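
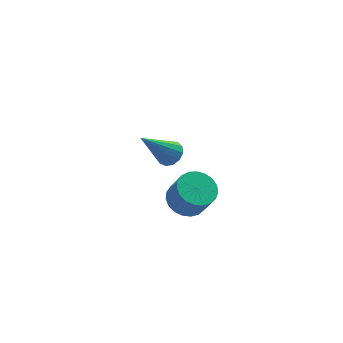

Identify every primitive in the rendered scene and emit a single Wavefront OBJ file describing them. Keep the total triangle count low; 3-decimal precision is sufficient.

v 2.96 1.035 -3.373
v 3.583 0.468 -3.791
v 3.882 -0.122 -2.546
v 3.26 0.445 -2.127
v 3.804 0.777 -3.698
v 4.103 0.187 -2.452
v 3.879 1.13 -3.548
v 4.178 0.54 -2.303
v 3.795 1.467 -3.369
v 4.095 0.877 -2.124
v 3.567 1.729 -3.19
v 3.867 1.139 -1.944
v 3.234 1.871 -3.042
v 3.534 1.281 -1.797
v 2.854 1.869 -2.952
v 3.153 1.279 -1.707
v 2.492 1.722 -2.935
v 2.791 1.132 -1.689
v 2.211 1.457 -2.993
v 2.51 0.867 -1.747
v 2.06 1.118 -3.117
v 2.359 0.529 -1.871
v 2.064 0.766 -3.285
v 2.363 0.176 -2.039
v 2.223 0.459 -3.468
v 2.523 -0.13 -2.223
v 2.51 0.253 -3.635
v 2.809 -0.337 -2.39
v 2.875 0.181 -3.756
v 3.174 -0.409 -2.511
v 3.254 0.257 -3.812
v 3.553 -0.333 -2.566
v 1.744 -0.414 1.539
v 2.245 -0.485 1.931
v 0.396 -0.666 3.221
v 2.171 -0.132 1.924
v 1.961 0.131 1.795
v 1.682 0.221 1.585
v 1.423 0.11 1.36
v 1.266 -0.168 1.192
v 1.26 -0.524 1.135
v 1.409 -0.845 1.206
v 1.663 -1.029 1.382
v 1.944 -1.018 1.609
v 2.161 -0.815 1.813
f 2 1 5
f 2 5 3
f 3 5 6
f 3 6 4
f 5 1 7
f 5 7 6
f 6 7 8
f 6 8 4
f 7 1 9
f 7 9 8
f 8 9 10
f 8 10 4
f 9 1 11
f 9 11 10
f 10 11 12
f 10 12 4
f 11 1 13
f 11 13 12
f 12 13 14
f 12 14 4
f 13 1 15
f 13 15 14
f 14 15 16
f 14 16 4
f 15 1 17
f 15 17 16
f 16 17 18
f 16 18 4
f 17 1 19
f 17 19 18
f 18 19 20
f 18 20 4
f 19 1 21
f 19 21 20
f 20 21 22
f 20 22 4
f 21 1 23
f 21 23 22
f 22 23 24
f 22 24 4
f 23 1 25
f 23 25 24
f 24 25 26
f 24 26 4
f 25 1 27
f 25 27 26
f 26 27 28
f 26 28 4
f 27 1 29
f 27 29 28
f 28 29 30
f 28 30 4
f 29 1 31
f 29 31 30
f 30 31 32
f 30 32 4
f 31 1 2
f 31 2 32
f 32 2 3
f 32 3 4
f 34 33 36
f 34 36 35
f 36 33 37
f 36 37 35
f 37 33 38
f 37 38 35
f 38 33 39
f 38 39 35
f 39 33 40
f 39 40 35
f 40 33 41
f 40 41 35
f 41 33 42
f 41 42 35
f 42 33 43
f 42 43 35
f 43 33 44
f 43 44 35
f 44 33 45
f 44 45 35
f 45 33 34
f 45 34 35



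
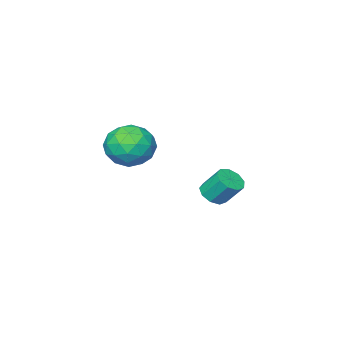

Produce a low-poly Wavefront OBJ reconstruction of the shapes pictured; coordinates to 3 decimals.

v 2.591 1.449 2.629
v 3.53 1.506 1.789
v 1.87 -0.226 1.711
v 2.809 -0.169 0.871
v 3.056 -0.459 2.074
v 3.501 0.576 2.641
v 1.899 0.704 0.859
v 2.344 1.739 1.426
v 3.102 1.045 0.695
v 3.817 0.326 1.445
v 1.583 0.954 2.055
v 2.298 0.235 2.805
v 3.124 1.625 2.29
v 2.276 -0.345 1.21
v 2.421 -0.515 1.918
v 2.973 -0.482 1.424
v 3.107 1.078 2.791
v 3.659 1.111 2.297
v 3.38 -0.044 2.464
v 1.741 0.169 1.203
v 2.293 0.202 0.709
v 2.427 1.762 2.076
v 2.979 1.795 1.582
v 2.02 1.324 1.036
v 3.424 1.387 1.152
v 3.001 0.402 0.613
v 2.466 0.916 0.606
v 2.727 1.524 0.939
v 3.845 0.964 1.594
v 3.421 -0.02 1.054
v 3.566 -0.191 1.761
v 3.828 0.418 2.095
v 3.593 0.694 0.951
v 1.979 1.3 2.446
v 1.555 0.316 1.906
v 1.572 0.862 1.405
v 1.834 1.471 1.739
v 2.399 0.878 2.887
v 1.976 -0.107 2.348
v 2.673 -0.244 2.561
v 2.934 0.364 2.894
v 1.807 0.586 2.549
v -2.692 0.094 -3.121
v -1.923 0.174 -2.957
v -2.26 1.026 -1.795
v -3.028 0.946 -1.959
v -2.083 0.567 -3.292
v -2.419 1.42 -2.13
v -2.527 0.739 -3.546
v -2.864 1.591 -2.384
v -3.049 0.609 -3.602
v -3.386 1.461 -2.44
v -3.403 0.238 -3.433
v -3.74 1.09 -2.271
v -3.425 -0.201 -3.117
v -3.761 0.652 -1.955
v -3.103 -0.501 -2.804
v -3.44 0.351 -1.642
v -2.589 -0.523 -2.639
v -2.926 0.329 -1.477
v -2.123 -0.257 -2.699
v -2.46 0.596 -1.537
f 1 38 17
f 38 12 41
f 17 41 6
f 38 41 17
f 1 17 13
f 17 6 18
f 13 18 2
f 17 18 13
f 1 13 22
f 13 2 23
f 22 23 8
f 13 23 22
f 1 22 34
f 22 8 37
f 34 37 11
f 22 37 34
f 1 34 38
f 34 11 42
f 38 42 12
f 34 42 38
f 2 18 29
f 18 6 32
f 29 32 10
f 18 32 29
f 6 41 19
f 41 12 40
f 19 40 5
f 41 40 19
f 12 42 39
f 42 11 35
f 39 35 3
f 42 35 39
f 11 37 36
f 37 8 24
f 36 24 7
f 37 24 36
f 8 23 28
f 23 2 25
f 28 25 9
f 23 25 28
f 4 30 16
f 30 10 31
f 16 31 5
f 30 31 16
f 4 16 14
f 16 5 15
f 14 15 3
f 16 15 14
f 4 14 21
f 14 3 20
f 21 20 7
f 14 20 21
f 4 21 26
f 21 7 27
f 26 27 9
f 21 27 26
f 4 26 30
f 26 9 33
f 30 33 10
f 26 33 30
f 5 31 19
f 31 10 32
f 19 32 6
f 31 32 19
f 3 15 39
f 15 5 40
f 39 40 12
f 15 40 39
f 7 20 36
f 20 3 35
f 36 35 11
f 20 35 36
f 9 27 28
f 27 7 24
f 28 24 8
f 27 24 28
f 10 33 29
f 33 9 25
f 29 25 2
f 33 25 29
f 44 43 47
f 44 47 45
f 45 47 48
f 45 48 46
f 47 43 49
f 47 49 48
f 48 49 50
f 48 50 46
f 49 43 51
f 49 51 50
f 50 51 52
f 50 52 46
f 51 43 53
f 51 53 52
f 52 53 54
f 52 54 46
f 53 43 55
f 53 55 54
f 54 55 56
f 54 56 46
f 55 43 57
f 55 57 56
f 56 57 58
f 56 58 46
f 57 43 59
f 57 59 58
f 58 59 60
f 58 60 46
f 59 43 61
f 59 61 60
f 60 61 62
f 60 62 46
f 61 43 44
f 61 44 62
f 62 44 45
f 62 45 46



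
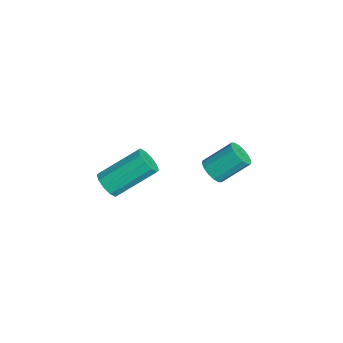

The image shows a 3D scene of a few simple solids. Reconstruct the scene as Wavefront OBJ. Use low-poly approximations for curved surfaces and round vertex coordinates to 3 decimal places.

v 1.225 -1.776 -1.93
v 1.719 -2.009 -1.578
v 1.669 -0.356 -0.417
v 1.175 -0.124 -0.77
v 1.873 -1.793 -1.879
v 1.823 -0.14 -0.719
v 1.779 -1.57 -2.2
v 1.729 0.083 -1.04
v 1.473 -1.426 -2.418
v 1.424 0.226 -1.258
v 1.073 -1.416 -2.45
v 1.023 0.236 -1.289
v 0.731 -1.544 -2.283
v 0.681 0.109 -1.122
v 0.577 -1.76 -1.981
v 0.527 -0.107 -0.821
v 0.671 -1.983 -1.66
v 0.621 -0.33 -0.5
v 0.976 -2.126 -1.442
v 0.927 -0.474 -0.282
v 1.377 -2.136 -1.411
v 1.327 -0.484 -0.25
v -0.76 2.915 -3.979
v -0.135 2.816 -3.883
v -0.095 4.005 -2.906
v -0.72 4.105 -3.001
v -0.15 3.026 -4.138
v -0.11 4.216 -3.161
v -0.329 3.207 -4.351
v -0.289 4.396 -3.374
v -0.623 3.309 -4.464
v -0.583 4.499 -3.487
v -0.954 3.306 -4.447
v -0.914 4.496 -3.469
v -1.233 3.198 -4.304
v -1.193 4.388 -3.327
v -1.385 3.015 -4.074
v -1.345 4.204 -3.097
v -1.37 2.804 -3.819
v -1.33 3.994 -2.842
v -1.191 2.624 -3.606
v -1.151 3.813 -2.629
v -0.897 2.521 -3.493
v -0.857 3.711 -2.516
v -0.566 2.524 -3.511
v -0.526 3.714 -2.533
v -0.287 2.632 -3.653
v -0.247 3.822 -2.676
f 2 1 5
f 2 5 3
f 3 5 6
f 3 6 4
f 5 1 7
f 5 7 6
f 6 7 8
f 6 8 4
f 7 1 9
f 7 9 8
f 8 9 10
f 8 10 4
f 9 1 11
f 9 11 10
f 10 11 12
f 10 12 4
f 11 1 13
f 11 13 12
f 12 13 14
f 12 14 4
f 13 1 15
f 13 15 14
f 14 15 16
f 14 16 4
f 15 1 17
f 15 17 16
f 16 17 18
f 16 18 4
f 17 1 19
f 17 19 18
f 18 19 20
f 18 20 4
f 19 1 21
f 19 21 20
f 20 21 22
f 20 22 4
f 21 1 2
f 21 2 22
f 22 2 3
f 22 3 4
f 24 23 27
f 24 27 25
f 25 27 28
f 25 28 26
f 27 23 29
f 27 29 28
f 28 29 30
f 28 30 26
f 29 23 31
f 29 31 30
f 30 31 32
f 30 32 26
f 31 23 33
f 31 33 32
f 32 33 34
f 32 34 26
f 33 23 35
f 33 35 34
f 34 35 36
f 34 36 26
f 35 23 37
f 35 37 36
f 36 37 38
f 36 38 26
f 37 23 39
f 37 39 38
f 38 39 40
f 38 40 26
f 39 23 41
f 39 41 40
f 40 41 42
f 40 42 26
f 41 23 43
f 41 43 42
f 42 43 44
f 42 44 26
f 43 23 45
f 43 45 44
f 44 45 46
f 44 46 26
f 45 23 47
f 45 47 46
f 46 47 48
f 46 48 26
f 47 23 24
f 47 24 48
f 48 24 25
f 48 25 26



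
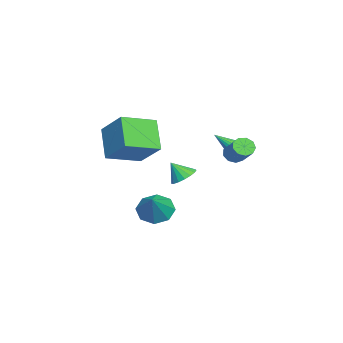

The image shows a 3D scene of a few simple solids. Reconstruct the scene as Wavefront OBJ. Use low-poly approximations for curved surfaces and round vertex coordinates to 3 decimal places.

v -3.143 0.197 -0.563
v -2.367 0.388 -0.43
v -3.137 -0.497 0.403
v -2.564 0.659 -0.234
v -2.893 0.824 -0.114
v -3.28 0.845 -0.097
v -3.635 0.718 -0.186
v -3.877 0.472 -0.362
v -3.952 0.163 -0.584
v -3.84 -0.138 -0.801
v -3.569 -0.363 -0.964
v -3.2 -0.459 -1.035
v -2.818 -0.404 -0.998
v -2.51 -0.212 -0.861
v -2.347 0.074 -0.656
v -3.756 -4.324 2.358
v -2.659 -3.032 3.713
v -5 -2.676 1.793
v -3.902 -1.384 3.148
v -2.398 -3.836 0.792
v -1.3 -2.544 2.147
v -3.641 -2.188 0.227
v -2.544 -0.896 1.582
v -3.302 2.935 1.553
v -2.869 3.124 1.907
v -3.498 1.745 2.427
v -3.083 3.236 2.011
v -3.34 3.288 2.025
v -3.589 3.27 1.945
v -3.782 3.186 1.787
v -3.88 3.053 1.583
v -3.863 2.896 1.374
v -3.735 2.747 1.199
v -3.522 2.635 1.095
v -3.265 2.583 1.081
v -3.015 2.601 1.161
v -2.822 2.685 1.319
v -2.725 2.818 1.522
v -2.742 2.975 1.732
v -1.202 3.128 1.997
v -0.855 3.268 1.502
v 0.208 3.911 2.428
v -0.138 3.772 2.923
v -1.122 3.587 1.587
v -0.059 4.23 2.513
v -1.426 3.691 1.864
v -0.363 4.334 2.79
v -1.625 3.532 2.203
v -0.562 4.175 3.129
v -1.626 3.184 2.445
v -0.563 3.827 3.372
v -1.429 2.81 2.478
v -0.365 3.454 3.405
v -1.125 2.585 2.286
v -0.062 3.229 3.212
v -0.857 2.614 1.958
v 0.206 3.258 2.885
v -0.751 2.884 1.649
v 0.313 3.527 2.575
v -0.12 -0.743 -1.77
v 0.324 0.025 -2.293
v 1.18 -0.677 -0.57
v -0.188 0.284 -1.753
v -0.66 -0.058 -1.222
v -0.816 -0.802 -1.013
v -0.564 -1.511 -1.246
v -0.052 -1.771 -1.787
v 0.42 -1.428 -2.317
v 0.576 -0.684 -2.527
f 2 1 4
f 2 4 3
f 4 1 5
f 4 5 3
f 5 1 6
f 5 6 3
f 6 1 7
f 6 7 3
f 7 1 8
f 7 8 3
f 8 1 9
f 8 9 3
f 9 1 10
f 9 10 3
f 10 1 11
f 10 11 3
f 11 1 12
f 11 12 3
f 12 1 13
f 12 13 3
f 13 1 14
f 13 14 3
f 14 1 15
f 14 15 3
f 15 1 2
f 15 2 3
f 17 19 16
f 20 17 16
f 16 19 18
f 18 20 16
f 17 23 19
f 21 17 20
f 21 23 17
f 19 23 18
f 22 20 18
f 18 23 22
f 22 21 20
f 23 21 22
f 25 24 27
f 25 27 26
f 27 24 28
f 27 28 26
f 28 24 29
f 28 29 26
f 29 24 30
f 29 30 26
f 30 24 31
f 30 31 26
f 31 24 32
f 31 32 26
f 32 24 33
f 32 33 26
f 33 24 34
f 33 34 26
f 34 24 35
f 34 35 26
f 35 24 36
f 35 36 26
f 36 24 37
f 36 37 26
f 37 24 38
f 37 38 26
f 38 24 39
f 38 39 26
f 39 24 25
f 39 25 26
f 41 40 44
f 41 44 42
f 42 44 45
f 42 45 43
f 44 40 46
f 44 46 45
f 45 46 47
f 45 47 43
f 46 40 48
f 46 48 47
f 47 48 49
f 47 49 43
f 48 40 50
f 48 50 49
f 49 50 51
f 49 51 43
f 50 40 52
f 50 52 51
f 51 52 53
f 51 53 43
f 52 40 54
f 52 54 53
f 53 54 55
f 53 55 43
f 54 40 56
f 54 56 55
f 55 56 57
f 55 57 43
f 56 40 58
f 56 58 57
f 57 58 59
f 57 59 43
f 58 40 41
f 58 41 59
f 59 41 42
f 59 42 43
f 61 60 63
f 61 63 62
f 63 60 64
f 63 64 62
f 64 60 65
f 64 65 62
f 65 60 66
f 65 66 62
f 66 60 67
f 66 67 62
f 67 60 68
f 67 68 62
f 68 60 69
f 68 69 62
f 69 60 61
f 69 61 62



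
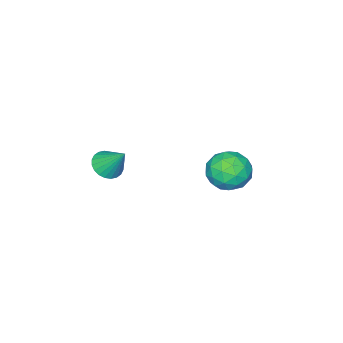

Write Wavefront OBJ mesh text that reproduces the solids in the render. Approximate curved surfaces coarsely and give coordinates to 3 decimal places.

v 2.897 -0.913 -0.149
v 3.519 -0.504 -0.468
v 2.863 0.153 1.149
v 3.274 -0.354 -0.598
v 2.971 -0.288 -0.66
v 2.656 -0.318 -0.644
v 2.379 -0.438 -0.552
v 2.18 -0.631 -0.399
v 2.09 -0.866 -0.208
v 2.124 -1.109 -0.009
v 2.275 -1.321 0.17
v 2.52 -1.472 0.3
v 2.823 -1.537 0.361
v 3.138 -1.508 0.345
v 3.415 -1.387 0.254
v 3.614 -1.195 0.101
v 3.703 -0.959 -0.09
v 3.67 -0.717 -0.29
v -3.967 1.384 -2.939
v -3.387 2.328 -2.481
v -2.293 0.412 -3.059
v -1.713 1.356 -2.601
v -2.461 0.721 -1.913
v -3.496 1.322 -1.839
v -2.184 1.418 -3.701
v -3.219 2.019 -3.627
v -2.285 2.349 -2.952
v -2.456 1.918 -1.847
v -3.224 0.822 -3.693
v -3.395 0.391 -2.588
v -3.824 1.941 -2.699
v -1.856 0.799 -2.841
v -2.296 0.425 -2.436
v -1.955 0.98 -2.167
v -3.888 1.35 -2.322
v -3.547 1.905 -2.053
v -3.003 0.96 -1.719
v -2.133 0.835 -3.487
v -1.792 1.39 -3.218
v -3.725 1.76 -3.373
v -3.384 2.315 -3.104
v -2.677 1.78 -3.821
v -2.835 2.508 -2.707
v -1.851 1.937 -2.778
v -2.128 1.974 -3.424
v -2.736 2.327 -3.381
v -2.935 2.255 -2.058
v -1.952 1.683 -2.128
v -2.392 1.31 -1.724
v -3 1.663 -1.68
v -2.288 2.267 -2.334
v -3.728 1.057 -3.412
v -2.745 0.485 -3.482
v -2.68 1.077 -3.86
v -3.288 1.43 -3.816
v -3.829 0.803 -2.762
v -2.845 0.232 -2.833
v -2.944 0.413 -2.159
v -3.552 0.766 -2.116
v -3.392 0.473 -3.206
f 2 1 4
f 2 4 3
f 4 1 5
f 4 5 3
f 5 1 6
f 5 6 3
f 6 1 7
f 6 7 3
f 7 1 8
f 7 8 3
f 8 1 9
f 8 9 3
f 9 1 10
f 9 10 3
f 10 1 11
f 10 11 3
f 11 1 12
f 11 12 3
f 12 1 13
f 12 13 3
f 13 1 14
f 13 14 3
f 14 1 15
f 14 15 3
f 15 1 16
f 15 16 3
f 16 1 17
f 16 17 3
f 17 1 18
f 17 18 3
f 18 1 2
f 18 2 3
f 19 56 35
f 56 30 59
f 35 59 24
f 56 59 35
f 19 35 31
f 35 24 36
f 31 36 20
f 35 36 31
f 19 31 40
f 31 20 41
f 40 41 26
f 31 41 40
f 19 40 52
f 40 26 55
f 52 55 29
f 40 55 52
f 19 52 56
f 52 29 60
f 56 60 30
f 52 60 56
f 20 36 47
f 36 24 50
f 47 50 28
f 36 50 47
f 24 59 37
f 59 30 58
f 37 58 23
f 59 58 37
f 30 60 57
f 60 29 53
f 57 53 21
f 60 53 57
f 29 55 54
f 55 26 42
f 54 42 25
f 55 42 54
f 26 41 46
f 41 20 43
f 46 43 27
f 41 43 46
f 22 48 34
f 48 28 49
f 34 49 23
f 48 49 34
f 22 34 32
f 34 23 33
f 32 33 21
f 34 33 32
f 22 32 39
f 32 21 38
f 39 38 25
f 32 38 39
f 22 39 44
f 39 25 45
f 44 45 27
f 39 45 44
f 22 44 48
f 44 27 51
f 48 51 28
f 44 51 48
f 23 49 37
f 49 28 50
f 37 50 24
f 49 50 37
f 21 33 57
f 33 23 58
f 57 58 30
f 33 58 57
f 25 38 54
f 38 21 53
f 54 53 29
f 38 53 54
f 27 45 46
f 45 25 42
f 46 42 26
f 45 42 46
f 28 51 47
f 51 27 43
f 47 43 20
f 51 43 47



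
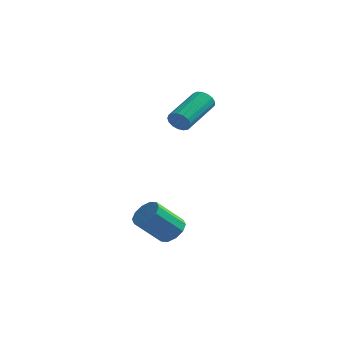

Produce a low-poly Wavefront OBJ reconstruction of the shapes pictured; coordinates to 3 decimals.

v -0.849 -2.26 -2.847
v -0.249 -2.222 -2.382
v -1.17 -3.022 -1.128
v -1.771 -3.06 -1.593
v -0.505 -1.833 -2.322
v -1.426 -2.633 -1.067
v -0.892 -1.606 -2.462
v -1.813 -2.407 -1.207
v -1.263 -1.63 -2.749
v -2.184 -2.43 -1.494
v -1.476 -1.894 -3.074
v -2.397 -2.694 -1.819
v -1.45 -2.298 -3.312
v -2.371 -3.098 -2.058
v -1.194 -2.687 -3.373
v -2.115 -3.487 -2.118
v -0.807 -2.913 -3.233
v -1.728 -3.714 -1.978
v -0.436 -2.89 -2.946
v -1.357 -3.69 -1.691
v -0.223 -2.626 -2.621
v -1.144 -3.426 -1.366
v -1.517 0.297 2.656
v -1.24 0.066 3.135
v -0.826 2.031 3.844
v -1.103 2.263 3.364
v -1.03 0.092 2.94
v -0.616 2.058 3.649
v -0.932 0.165 2.68
v -0.518 2.131 3.389
v -0.968 0.268 2.415
v -0.554 2.234 3.123
v -1.13 0.378 2.204
v -0.716 2.344 2.913
v -1.381 0.47 2.097
v -0.966 2.435 2.806
v -1.662 0.522 2.118
v -1.248 2.487 2.827
v -1.911 0.522 2.262
v -1.496 2.487 2.971
v -2.069 0.471 2.497
v -1.655 2.436 3.205
v -2.101 0.38 2.767
v -1.687 2.346 3.476
v -1.999 0.27 3.012
v -1.585 2.236 3.721
v -1.787 0.167 3.175
v -1.373 2.132 3.884
v -1.513 0.093 3.22
v -1.099 2.058 3.928
f 2 1 5
f 2 5 3
f 3 5 6
f 3 6 4
f 5 1 7
f 5 7 6
f 6 7 8
f 6 8 4
f 7 1 9
f 7 9 8
f 8 9 10
f 8 10 4
f 9 1 11
f 9 11 10
f 10 11 12
f 10 12 4
f 11 1 13
f 11 13 12
f 12 13 14
f 12 14 4
f 13 1 15
f 13 15 14
f 14 15 16
f 14 16 4
f 15 1 17
f 15 17 16
f 16 17 18
f 16 18 4
f 17 1 19
f 17 19 18
f 18 19 20
f 18 20 4
f 19 1 21
f 19 21 20
f 20 21 22
f 20 22 4
f 21 1 2
f 21 2 22
f 22 2 3
f 22 3 4
f 24 23 27
f 24 27 25
f 25 27 28
f 25 28 26
f 27 23 29
f 27 29 28
f 28 29 30
f 28 30 26
f 29 23 31
f 29 31 30
f 30 31 32
f 30 32 26
f 31 23 33
f 31 33 32
f 32 33 34
f 32 34 26
f 33 23 35
f 33 35 34
f 34 35 36
f 34 36 26
f 35 23 37
f 35 37 36
f 36 37 38
f 36 38 26
f 37 23 39
f 37 39 38
f 38 39 40
f 38 40 26
f 39 23 41
f 39 41 40
f 40 41 42
f 40 42 26
f 41 23 43
f 41 43 42
f 42 43 44
f 42 44 26
f 43 23 45
f 43 45 44
f 44 45 46
f 44 46 26
f 45 23 47
f 45 47 46
f 46 47 48
f 46 48 26
f 47 23 49
f 47 49 48
f 48 49 50
f 48 50 26
f 49 23 24
f 49 24 50
f 50 24 25
f 50 25 26



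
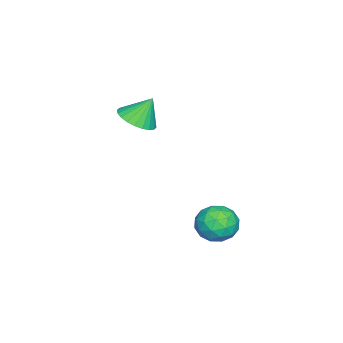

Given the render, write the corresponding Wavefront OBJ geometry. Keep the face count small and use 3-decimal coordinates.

v 2.343 3.092 -1.626
v 3.117 3.79 -1.295
v 3.243 1.75 -0.905
v 4.017 2.448 -0.574
v 3.025 2.474 -0.115
v 2.469 3.304 -0.561
v 3.891 2.236 -1.639
v 3.335 3.066 -2.085
v 4.074 3.261 -1.303
v 3.539 3.408 -0.361
v 2.821 2.132 -1.839
v 2.286 2.279 -0.897
v 2.651 3.559 -1.524
v 3.709 1.981 -0.676
v 3.125 1.997 -0.407
v 3.581 2.407 -0.212
v 2.27 3.273 -1.092
v 2.725 3.683 -0.898
v 2.671 2.91 -0.204
v 3.635 1.857 -1.302
v 4.09 2.267 -1.108
v 2.779 3.133 -1.988
v 3.235 3.543 -1.793
v 3.689 2.63 -1.996
v 3.669 3.658 -1.334
v 4.198 2.869 -0.91
v 4.124 2.745 -1.536
v 3.797 3.232 -1.798
v 3.354 3.744 -0.78
v 3.883 2.955 -0.356
v 3.3 2.971 -0.087
v 2.973 3.459 -0.349
v 3.917 3.433 -0.785
v 2.477 2.585 -1.844
v 3.006 1.796 -1.42
v 3.387 2.081 -1.851
v 3.06 2.569 -2.113
v 2.162 2.671 -1.29
v 2.691 1.882 -0.866
v 2.563 2.308 -0.402
v 2.236 2.795 -0.664
v 2.443 2.107 -1.415
v -1.898 -3.048 1.86
v -1.299 -2.183 1.577
v -2.262 -2.352 3.22
v -1.679 -2.076 1.42
v -2.093 -2.116 1.33
v -2.477 -2.299 1.321
v -2.773 -2.595 1.394
v -2.936 -2.961 1.538
v -2.941 -3.34 1.731
v -2.787 -3.674 1.944
v -2.498 -3.914 2.144
v -2.117 -4.021 2.301
v -1.703 -3.981 2.391
v -1.319 -3.798 2.4
v -1.023 -3.502 2.327
v -0.861 -3.136 2.183
v -0.856 -2.757 1.99
v -1.01 -2.423 1.777
f 1 38 17
f 38 12 41
f 17 41 6
f 38 41 17
f 1 17 13
f 17 6 18
f 13 18 2
f 17 18 13
f 1 13 22
f 13 2 23
f 22 23 8
f 13 23 22
f 1 22 34
f 22 8 37
f 34 37 11
f 22 37 34
f 1 34 38
f 34 11 42
f 38 42 12
f 34 42 38
f 2 18 29
f 18 6 32
f 29 32 10
f 18 32 29
f 6 41 19
f 41 12 40
f 19 40 5
f 41 40 19
f 12 42 39
f 42 11 35
f 39 35 3
f 42 35 39
f 11 37 36
f 37 8 24
f 36 24 7
f 37 24 36
f 8 23 28
f 23 2 25
f 28 25 9
f 23 25 28
f 4 30 16
f 30 10 31
f 16 31 5
f 30 31 16
f 4 16 14
f 16 5 15
f 14 15 3
f 16 15 14
f 4 14 21
f 14 3 20
f 21 20 7
f 14 20 21
f 4 21 26
f 21 7 27
f 26 27 9
f 21 27 26
f 4 26 30
f 26 9 33
f 30 33 10
f 26 33 30
f 5 31 19
f 31 10 32
f 19 32 6
f 31 32 19
f 3 15 39
f 15 5 40
f 39 40 12
f 15 40 39
f 7 20 36
f 20 3 35
f 36 35 11
f 20 35 36
f 9 27 28
f 27 7 24
f 28 24 8
f 27 24 28
f 10 33 29
f 33 9 25
f 29 25 2
f 33 25 29
f 44 43 46
f 44 46 45
f 46 43 47
f 46 47 45
f 47 43 48
f 47 48 45
f 48 43 49
f 48 49 45
f 49 43 50
f 49 50 45
f 50 43 51
f 50 51 45
f 51 43 52
f 51 52 45
f 52 43 53
f 52 53 45
f 53 43 54
f 53 54 45
f 54 43 55
f 54 55 45
f 55 43 56
f 55 56 45
f 56 43 57
f 56 57 45
f 57 43 58
f 57 58 45
f 58 43 59
f 58 59 45
f 59 43 60
f 59 60 45
f 60 43 44
f 60 44 45



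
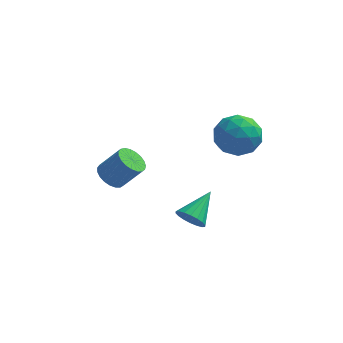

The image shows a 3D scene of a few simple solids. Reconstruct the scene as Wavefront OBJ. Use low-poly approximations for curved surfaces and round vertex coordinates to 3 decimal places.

v -3.792 1.885 0.144
v -3.231 1.777 -0.311
v -2.328 1.867 0.781
v -2.888 1.975 1.236
v -3.258 2.079 -0.314
v -2.354 2.169 0.778
v -3.376 2.348 -0.238
v -2.473 2.438 0.854
v -3.567 2.537 -0.096
v -2.663 2.627 0.996
v -3.796 2.613 0.088
v -2.893 2.703 1.18
v -4.025 2.563 0.281
v -3.121 2.653 1.373
v -4.213 2.396 0.451
v -3.31 2.486 1.543
v -4.329 2.141 0.568
v -3.425 2.231 1.659
v -4.351 1.841 0.611
v -3.448 1.931 1.703
v -4.277 1.549 0.574
v -3.374 1.639 1.665
v -4.119 1.315 0.462
v -3.216 1.405 1.554
v -3.905 1.18 0.296
v -3.001 1.27 1.387
v -3.67 1.166 0.103
v -2.767 1.256 1.195
v -3.457 1.277 -0.083
v -2.554 1.367 1.009
v -3.302 1.493 -0.229
v -2.398 1.583 0.863
v -0.09 0.149 -0.699
v 0.119 0.439 -1.313
v 0.51 1.451 0.119
v -0.174 0.552 -1.278
v -0.451 0.585 -1.128
v -0.655 0.532 -0.893
v -0.748 0.403 -0.62
v -0.71 0.223 -0.363
v -0.55 0.029 -0.172
v -0.298 -0.141 -0.085
v -0.005 -0.254 -0.121
v 0.272 -0.287 -0.27
v 0.476 -0.233 -0.505
v 0.569 -0.104 -0.778
v 0.531 0.075 -1.036
v 0.371 0.269 -1.226
v 1.453 2.963 2.846
v 2.165 2.786 3.642
v 0.835 1.334 3.038
v 1.547 1.157 3.834
v 0.726 1.847 3.985
v 1.108 2.853 3.867
v 1.892 1.267 2.813
v 2.274 2.273 2.695
v 2.437 1.738 3.622
v 1.716 2.096 4.346
v 1.284 2.024 2.334
v 0.563 2.382 3.058
v 1.863 3.017 3.227
v 1.137 1.103 3.453
v 0.654 1.508 3.542
v 1.073 1.404 4.01
v 1.242 3.057 3.359
v 1.66 2.953 3.827
v 0.815 2.401 4.029
v 1.34 1.167 2.853
v 1.758 1.063 3.321
v 1.927 2.716 2.67
v 2.346 2.612 3.138
v 2.185 1.719 2.651
v 2.442 2.297 3.683
v 2.078 1.34 3.796
v 2.281 1.404 3.196
v 2.506 1.996 3.126
v 2.018 2.508 4.109
v 1.655 1.551 4.222
v 1.172 1.956 4.311
v 1.397 2.548 4.241
v 2.178 1.892 4.097
v 1.345 2.569 2.458
v 0.982 1.612 2.571
v 1.603 1.572 2.439
v 1.828 2.164 2.369
v 0.922 2.78 2.884
v 0.558 1.823 2.997
v 0.494 2.124 3.554
v 0.719 2.716 3.484
v 0.822 2.228 2.583
f 2 1 5
f 2 5 3
f 3 5 6
f 3 6 4
f 5 1 7
f 5 7 6
f 6 7 8
f 6 8 4
f 7 1 9
f 7 9 8
f 8 9 10
f 8 10 4
f 9 1 11
f 9 11 10
f 10 11 12
f 10 12 4
f 11 1 13
f 11 13 12
f 12 13 14
f 12 14 4
f 13 1 15
f 13 15 14
f 14 15 16
f 14 16 4
f 15 1 17
f 15 17 16
f 16 17 18
f 16 18 4
f 17 1 19
f 17 19 18
f 18 19 20
f 18 20 4
f 19 1 21
f 19 21 20
f 20 21 22
f 20 22 4
f 21 1 23
f 21 23 22
f 22 23 24
f 22 24 4
f 23 1 25
f 23 25 24
f 24 25 26
f 24 26 4
f 25 1 27
f 25 27 26
f 26 27 28
f 26 28 4
f 27 1 29
f 27 29 28
f 28 29 30
f 28 30 4
f 29 1 31
f 29 31 30
f 30 31 32
f 30 32 4
f 31 1 2
f 31 2 32
f 32 2 3
f 32 3 4
f 34 33 36
f 34 36 35
f 36 33 37
f 36 37 35
f 37 33 38
f 37 38 35
f 38 33 39
f 38 39 35
f 39 33 40
f 39 40 35
f 40 33 41
f 40 41 35
f 41 33 42
f 41 42 35
f 42 33 43
f 42 43 35
f 43 33 44
f 43 44 35
f 44 33 45
f 44 45 35
f 45 33 46
f 45 46 35
f 46 33 47
f 46 47 35
f 47 33 48
f 47 48 35
f 48 33 34
f 48 34 35
f 49 86 65
f 86 60 89
f 65 89 54
f 86 89 65
f 49 65 61
f 65 54 66
f 61 66 50
f 65 66 61
f 49 61 70
f 61 50 71
f 70 71 56
f 61 71 70
f 49 70 82
f 70 56 85
f 82 85 59
f 70 85 82
f 49 82 86
f 82 59 90
f 86 90 60
f 82 90 86
f 50 66 77
f 66 54 80
f 77 80 58
f 66 80 77
f 54 89 67
f 89 60 88
f 67 88 53
f 89 88 67
f 60 90 87
f 90 59 83
f 87 83 51
f 90 83 87
f 59 85 84
f 85 56 72
f 84 72 55
f 85 72 84
f 56 71 76
f 71 50 73
f 76 73 57
f 71 73 76
f 52 78 64
f 78 58 79
f 64 79 53
f 78 79 64
f 52 64 62
f 64 53 63
f 62 63 51
f 64 63 62
f 52 62 69
f 62 51 68
f 69 68 55
f 62 68 69
f 52 69 74
f 69 55 75
f 74 75 57
f 69 75 74
f 52 74 78
f 74 57 81
f 78 81 58
f 74 81 78
f 53 79 67
f 79 58 80
f 67 80 54
f 79 80 67
f 51 63 87
f 63 53 88
f 87 88 60
f 63 88 87
f 55 68 84
f 68 51 83
f 84 83 59
f 68 83 84
f 57 75 76
f 75 55 72
f 76 72 56
f 75 72 76
f 58 81 77
f 81 57 73
f 77 73 50
f 81 73 77



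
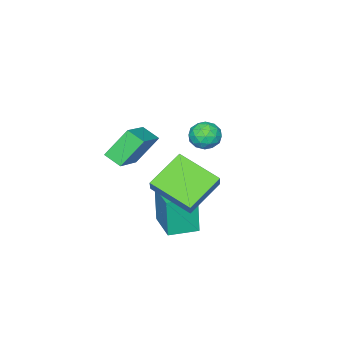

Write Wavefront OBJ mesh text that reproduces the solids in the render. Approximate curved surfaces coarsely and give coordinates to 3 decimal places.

v 0.501 -3.237 0.562
v -0.407 -2.722 1.879
v 0.383 -2.409 0.157
v -0.525 -1.893 1.473
v 2.165 -2.567 1.447
v 1.257 -2.051 2.763
v 2.047 -1.738 1.041
v 1.139 -1.223 2.358
v -2.254 -0.09 1.234
v -1.748 0.379 1.594
v -1.772 -1.079 1.846
v -1.266 -0.61 2.206
v -2.024 -0.568 2.376
v -2.322 0.043 1.998
v -1.198 -0.743 1.442
v -1.496 -0.132 1.064
v -1.096 -0.024 1.723
v -1.606 0.083 2.3
v -1.914 -0.783 1.14
v -2.424 -0.676 1.717
v -2.043 0.231 1.36
v -1.477 -0.931 2.08
v -1.922 -0.907 2.179
v -1.625 -0.631 2.391
v -2.381 0.034 1.598
v -2.084 0.309 1.809
v -2.246 -0.248 2.269
v -1.436 -1.009 1.631
v -1.139 -0.734 1.842
v -1.895 -0.069 1.049
v -1.598 0.207 1.261
v -1.274 -0.452 1.171
v -1.363 0.27 1.648
v -1.079 -0.311 2.007
v -1.039 -0.389 1.558
v -1.214 -0.03 1.336
v -1.663 0.333 1.987
v -1.379 -0.248 2.346
v -1.825 -0.224 2.446
v -2 0.136 2.224
v -1.279 0.096 2.062
v -2.141 -0.452 1.094
v -1.857 -1.033 1.453
v -1.52 -0.836 1.216
v -1.695 -0.476 0.994
v -2.441 -0.389 1.433
v -2.157 -0.97 1.792
v -2.306 -0.67 2.104
v -2.481 -0.311 1.882
v -2.241 -0.796 1.378
v 2.285 0.521 -1.078
v 2.186 0.344 0.761
v 1.145 1.225 -1.072
v 1.046 1.048 0.767
v 3.194 1.992 -0.887
v 3.095 1.815 0.952
v 2.054 2.696 -0.881
v 1.955 2.519 0.958
v 1.908 1.487 2.832
v 2.394 1.902 3.614
v 1.579 3.352 2.046
v 2.065 3.767 2.829
v 3.555 1.373 1.871
v 4.041 1.788 2.654
v 3.226 3.238 1.086
v 3.712 3.653 1.868
f 2 4 1
f 5 2 1
f 1 4 3
f 3 5 1
f 2 8 4
f 6 2 5
f 6 8 2
f 4 8 3
f 7 5 3
f 3 8 7
f 7 6 5
f 8 6 7
f 9 46 25
f 46 20 49
f 25 49 14
f 46 49 25
f 9 25 21
f 25 14 26
f 21 26 10
f 25 26 21
f 9 21 30
f 21 10 31
f 30 31 16
f 21 31 30
f 9 30 42
f 30 16 45
f 42 45 19
f 30 45 42
f 9 42 46
f 42 19 50
f 46 50 20
f 42 50 46
f 10 26 37
f 26 14 40
f 37 40 18
f 26 40 37
f 14 49 27
f 49 20 48
f 27 48 13
f 49 48 27
f 20 50 47
f 50 19 43
f 47 43 11
f 50 43 47
f 19 45 44
f 45 16 32
f 44 32 15
f 45 32 44
f 16 31 36
f 31 10 33
f 36 33 17
f 31 33 36
f 12 38 24
f 38 18 39
f 24 39 13
f 38 39 24
f 12 24 22
f 24 13 23
f 22 23 11
f 24 23 22
f 12 22 29
f 22 11 28
f 29 28 15
f 22 28 29
f 12 29 34
f 29 15 35
f 34 35 17
f 29 35 34
f 12 34 38
f 34 17 41
f 38 41 18
f 34 41 38
f 13 39 27
f 39 18 40
f 27 40 14
f 39 40 27
f 11 23 47
f 23 13 48
f 47 48 20
f 23 48 47
f 15 28 44
f 28 11 43
f 44 43 19
f 28 43 44
f 17 35 36
f 35 15 32
f 36 32 16
f 35 32 36
f 18 41 37
f 41 17 33
f 37 33 10
f 41 33 37
f 52 54 51
f 55 52 51
f 51 54 53
f 53 55 51
f 52 58 54
f 56 52 55
f 56 58 52
f 54 58 53
f 57 55 53
f 53 58 57
f 57 56 55
f 58 56 57
f 60 62 59
f 63 60 59
f 59 62 61
f 61 63 59
f 60 66 62
f 64 60 63
f 64 66 60
f 62 66 61
f 65 63 61
f 61 66 65
f 65 64 63
f 66 64 65



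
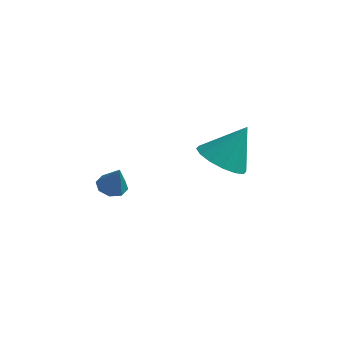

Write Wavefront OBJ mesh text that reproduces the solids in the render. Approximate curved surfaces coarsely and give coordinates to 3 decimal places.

v -0.61 1.932 1.338
v 0.403 1.66 1.006
v 0.11 2.728 2.882
v 0.308 2.176 0.784
v -0.032 2.627 0.711
v -0.528 2.891 0.805
v -1.045 2.898 1.043
v -1.446 2.647 1.36
v -1.623 2.204 1.671
v -1.528 1.688 1.893
v -1.188 1.237 1.966
v -0.692 0.973 1.871
v -0.175 0.966 1.633
v 0.226 1.217 1.317
v -2.98 -2.691 2.382
v -2.438 -2.495 2.216
v -2.58 -2.869 3.478
v -2.707 -2.157 2.369
v -3.137 -2.131 2.53
v -3.474 -2.433 2.605
v -3.522 -2.886 2.549
v -3.253 -3.225 2.395
v -2.824 -3.251 2.234
v -2.486 -2.949 2.16
f 2 1 4
f 2 4 3
f 4 1 5
f 4 5 3
f 5 1 6
f 5 6 3
f 6 1 7
f 6 7 3
f 7 1 8
f 7 8 3
f 8 1 9
f 8 9 3
f 9 1 10
f 9 10 3
f 10 1 11
f 10 11 3
f 11 1 12
f 11 12 3
f 12 1 13
f 12 13 3
f 13 1 14
f 13 14 3
f 14 1 2
f 14 2 3
f 16 15 18
f 16 18 17
f 18 15 19
f 18 19 17
f 19 15 20
f 19 20 17
f 20 15 21
f 20 21 17
f 21 15 22
f 21 22 17
f 22 15 23
f 22 23 17
f 23 15 24
f 23 24 17
f 24 15 16
f 24 16 17



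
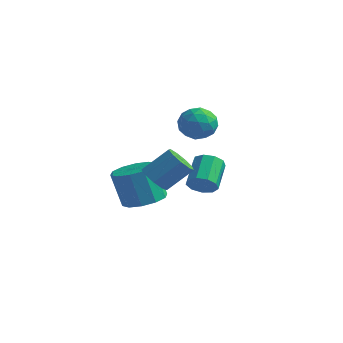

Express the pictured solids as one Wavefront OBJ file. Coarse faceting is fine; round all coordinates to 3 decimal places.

v 2.813 1.798 -2.53
v 3.472 2.131 -2.712
v 3.026 3.454 -1.911
v 2.367 3.122 -1.73
v 3.116 2.231 -3.077
v 2.669 3.555 -2.276
v 2.618 2.129 -3.186
v 2.171 3.453 -2.385
v 2.212 1.873 -2.989
v 1.765 3.196 -2.188
v 2.087 1.581 -2.577
v 1.64 2.904 -1.776
v 2.302 1.391 -2.143
v 1.855 2.715 -1.342
v 2.756 1.392 -1.891
v 2.309 2.715 -1.09
v 3.237 1.583 -1.938
v 2.791 2.906 -1.137
v 3.52 1.875 -2.262
v 3.074 3.198 -1.461
v 3.348 -2.849 0.052
v 3.743 -3.486 0.269
v 4.546 -2.628 1.325
v 4.152 -1.991 1.108
v 4 -3.238 -0.128
v 4.803 -2.38 0.929
v 3.952 -2.808 -0.44
v 4.755 -1.951 0.616
v 3.622 -2.398 -0.523
v 4.425 -1.54 0.534
v 3.163 -2.198 -0.336
v 3.967 -1.34 0.72
v 2.792 -2.303 0.032
v 3.595 -1.445 1.088
v 2.68 -2.663 0.409
v 3.484 -1.806 1.465
v 2.882 -3.111 0.619
v 3.685 -2.253 1.676
v 3.301 -3.435 0.564
v 4.105 -2.578 1.62
v 1.873 3.791 0.227
v 2.436 3.606 1.004
v 1.224 2.354 0.356
v 1.787 2.169 1.133
v 1.07 2.832 1.195
v 1.471 3.72 1.115
v 2.189 2.24 0.245
v 2.59 3.128 0.165
v 2.631 2.648 1.016
v 1.94 3.013 1.603
v 1.72 2.947 -0.243
v 1.029 3.312 0.344
v 2.212 3.825 0.604
v 1.448 2.135 0.756
v 1.027 2.525 0.792
v 1.358 2.416 1.249
v 1.645 3.891 0.669
v 1.976 3.783 1.126
v 1.172 3.327 1.238
v 1.684 2.177 0.234
v 2.015 2.069 0.691
v 2.302 3.544 0.111
v 2.633 3.435 0.568
v 2.488 2.633 0.122
v 2.657 3.153 1.068
v 2.275 2.308 1.144
v 2.512 2.35 0.622
v 2.748 2.872 0.575
v 2.251 3.368 1.413
v 1.869 2.523 1.489
v 1.448 2.912 1.525
v 1.684 3.434 1.478
v 2.365 2.804 1.42
v 1.791 3.437 -0.129
v 1.409 2.592 -0.053
v 1.976 2.526 -0.118
v 2.212 3.048 -0.165
v 1.385 3.652 0.216
v 1.003 2.807 0.292
v 0.912 3.088 0.785
v 1.148 3.61 0.738
v 1.295 3.156 -0.06
v 1.709 -1.148 -2.447
v 2.674 -0.966 -2.107
v 2.057 -0.969 -0.353
v 1.091 -1.152 -0.693
v 2.388 -0.399 -2.207
v 1.771 -0.402 -0.452
v 1.842 -0.118 -2.398
v 1.225 -0.121 -0.644
v 1.246 -0.231 -2.608
v 0.629 -0.234 -0.854
v 0.826 -0.694 -2.757
v 0.209 -0.698 -1.002
v 0.743 -1.331 -2.787
v 0.126 -1.334 -1.033
v 1.029 -1.898 -2.688
v 0.412 -1.901 -0.933
v 1.575 -2.179 -2.496
v 0.958 -2.182 -0.742
v 2.171 -2.066 -2.286
v 1.554 -2.069 -0.532
v 2.591 -1.602 -2.138
v 1.974 -1.606 -0.383
f 2 1 5
f 2 5 3
f 3 5 6
f 3 6 4
f 5 1 7
f 5 7 6
f 6 7 8
f 6 8 4
f 7 1 9
f 7 9 8
f 8 9 10
f 8 10 4
f 9 1 11
f 9 11 10
f 10 11 12
f 10 12 4
f 11 1 13
f 11 13 12
f 12 13 14
f 12 14 4
f 13 1 15
f 13 15 14
f 14 15 16
f 14 16 4
f 15 1 17
f 15 17 16
f 16 17 18
f 16 18 4
f 17 1 19
f 17 19 18
f 18 19 20
f 18 20 4
f 19 1 2
f 19 2 20
f 20 2 3
f 20 3 4
f 22 21 25
f 22 25 23
f 23 25 26
f 23 26 24
f 25 21 27
f 25 27 26
f 26 27 28
f 26 28 24
f 27 21 29
f 27 29 28
f 28 29 30
f 28 30 24
f 29 21 31
f 29 31 30
f 30 31 32
f 30 32 24
f 31 21 33
f 31 33 32
f 32 33 34
f 32 34 24
f 33 21 35
f 33 35 34
f 34 35 36
f 34 36 24
f 35 21 37
f 35 37 36
f 36 37 38
f 36 38 24
f 37 21 39
f 37 39 38
f 38 39 40
f 38 40 24
f 39 21 22
f 39 22 40
f 40 22 23
f 40 23 24
f 41 78 57
f 78 52 81
f 57 81 46
f 78 81 57
f 41 57 53
f 57 46 58
f 53 58 42
f 57 58 53
f 41 53 62
f 53 42 63
f 62 63 48
f 53 63 62
f 41 62 74
f 62 48 77
f 74 77 51
f 62 77 74
f 41 74 78
f 74 51 82
f 78 82 52
f 74 82 78
f 42 58 69
f 58 46 72
f 69 72 50
f 58 72 69
f 46 81 59
f 81 52 80
f 59 80 45
f 81 80 59
f 52 82 79
f 82 51 75
f 79 75 43
f 82 75 79
f 51 77 76
f 77 48 64
f 76 64 47
f 77 64 76
f 48 63 68
f 63 42 65
f 68 65 49
f 63 65 68
f 44 70 56
f 70 50 71
f 56 71 45
f 70 71 56
f 44 56 54
f 56 45 55
f 54 55 43
f 56 55 54
f 44 54 61
f 54 43 60
f 61 60 47
f 54 60 61
f 44 61 66
f 61 47 67
f 66 67 49
f 61 67 66
f 44 66 70
f 66 49 73
f 70 73 50
f 66 73 70
f 45 71 59
f 71 50 72
f 59 72 46
f 71 72 59
f 43 55 79
f 55 45 80
f 79 80 52
f 55 80 79
f 47 60 76
f 60 43 75
f 76 75 51
f 60 75 76
f 49 67 68
f 67 47 64
f 68 64 48
f 67 64 68
f 50 73 69
f 73 49 65
f 69 65 42
f 73 65 69
f 84 83 87
f 84 87 85
f 85 87 88
f 85 88 86
f 87 83 89
f 87 89 88
f 88 89 90
f 88 90 86
f 89 83 91
f 89 91 90
f 90 91 92
f 90 92 86
f 91 83 93
f 91 93 92
f 92 93 94
f 92 94 86
f 93 83 95
f 93 95 94
f 94 95 96
f 94 96 86
f 95 83 97
f 95 97 96
f 96 97 98
f 96 98 86
f 97 83 99
f 97 99 98
f 98 99 100
f 98 100 86
f 99 83 101
f 99 101 100
f 100 101 102
f 100 102 86
f 101 83 103
f 101 103 102
f 102 103 104
f 102 104 86
f 103 83 84
f 103 84 104
f 104 84 85
f 104 85 86



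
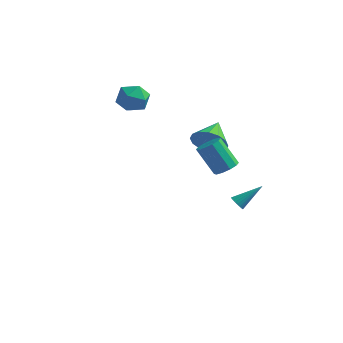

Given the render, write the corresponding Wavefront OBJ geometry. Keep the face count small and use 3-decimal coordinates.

v 1.179 1.287 1.889
v 1.807 0.998 2.732
v 1.181 2.933 2.451
v 2.168 1.138 2.322
v 2.264 1.317 1.795
v 2.07 1.488 1.294
v 1.636 1.605 0.953
v 1.08 1.637 0.862
v 0.551 1.575 1.046
v 0.189 1.435 1.457
v 0.093 1.256 1.983
v 0.288 1.085 2.484
v 0.722 0.968 2.826
v 1.278 0.936 2.917
v -4.011 3.817 3.775
v -3.018 3.526 3.493
v -4.602 2.254 3.307
v -3.609 1.963 3.025
v -3.85 2.113 4.059
v -3.485 3.079 4.348
v -4.135 2.701 2.452
v -3.77 3.667 2.741
v -3.094 2.836 2.675
v -2.919 2.473 3.669
v -4.701 3.307 3.131
v -4.526 2.944 4.125
v 3.352 -2.487 2.776
v 3.93 -2.611 3.221
v 2.847 -2.338 4.708
v 2.268 -2.213 4.264
v 3.917 -2.163 3.129
v 2.833 -1.89 4.616
v 3.687 -1.839 2.902
v 2.604 -1.566 4.389
v 3.33 -1.762 2.627
v 2.246 -1.489 4.114
v 2.98 -1.962 2.41
v 1.897 -1.689 3.897
v 2.773 -2.362 2.332
v 1.69 -2.089 3.819
v 2.787 -2.81 2.424
v 1.703 -2.537 3.911
v 3.016 -3.134 2.651
v 1.933 -2.861 4.138
v 3.374 -3.211 2.926
v 2.29 -2.938 4.413
v 3.723 -3.011 3.143
v 2.64 -2.738 4.63
v 2.359 2.856 -4.013
v 2.653 2.95 -4.431
v 3.521 3.864 -2.967
v 2.524 3.107 -4.438
v 2.37 3.225 -4.38
v 2.213 3.287 -4.266
v 2.079 3.283 -4.114
v 1.988 3.215 -3.946
v 1.953 3.092 -3.788
v 1.98 2.933 -3.665
v 2.064 2.762 -3.595
v 2.194 2.606 -3.588
v 2.348 2.488 -3.646
v 2.504 2.426 -3.76
v 2.638 2.429 -3.912
v 2.73 2.498 -4.08
v 2.765 2.621 -4.237
v 2.738 2.78 -4.36
f 2 1 4
f 2 4 3
f 4 1 5
f 4 5 3
f 5 1 6
f 5 6 3
f 6 1 7
f 6 7 3
f 7 1 8
f 7 8 3
f 8 1 9
f 8 9 3
f 9 1 10
f 9 10 3
f 10 1 11
f 10 11 3
f 11 1 12
f 11 12 3
f 12 1 13
f 12 13 3
f 13 1 14
f 13 14 3
f 14 1 2
f 14 2 3
f 15 26 20
f 15 20 16
f 15 16 22
f 15 22 25
f 15 25 26
f 16 20 24
f 20 26 19
f 26 25 17
f 25 22 21
f 22 16 23
f 18 24 19
f 18 19 17
f 18 17 21
f 18 21 23
f 18 23 24
f 19 24 20
f 17 19 26
f 21 17 25
f 23 21 22
f 24 23 16
f 28 27 31
f 28 31 29
f 29 31 32
f 29 32 30
f 31 27 33
f 31 33 32
f 32 33 34
f 32 34 30
f 33 27 35
f 33 35 34
f 34 35 36
f 34 36 30
f 35 27 37
f 35 37 36
f 36 37 38
f 36 38 30
f 37 27 39
f 37 39 38
f 38 39 40
f 38 40 30
f 39 27 41
f 39 41 40
f 40 41 42
f 40 42 30
f 41 27 43
f 41 43 42
f 42 43 44
f 42 44 30
f 43 27 45
f 43 45 44
f 44 45 46
f 44 46 30
f 45 27 47
f 45 47 46
f 46 47 48
f 46 48 30
f 47 27 28
f 47 28 48
f 48 28 29
f 48 29 30
f 50 49 52
f 50 52 51
f 52 49 53
f 52 53 51
f 53 49 54
f 53 54 51
f 54 49 55
f 54 55 51
f 55 49 56
f 55 56 51
f 56 49 57
f 56 57 51
f 57 49 58
f 57 58 51
f 58 49 59
f 58 59 51
f 59 49 60
f 59 60 51
f 60 49 61
f 60 61 51
f 61 49 62
f 61 62 51
f 62 49 63
f 62 63 51
f 63 49 64
f 63 64 51
f 64 49 65
f 64 65 51
f 65 49 66
f 65 66 51
f 66 49 50
f 66 50 51



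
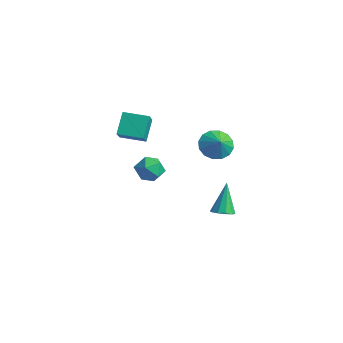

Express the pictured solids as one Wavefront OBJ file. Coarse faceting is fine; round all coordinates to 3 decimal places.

v -3.691 -1.559 2.231
v -4.25 -0.71 3.427
v -2.539 -0.552 2.055
v -3.099 0.297 3.251
v -2.761 -2.437 3.289
v -3.321 -1.588 4.485
v -1.61 -1.43 3.113
v -2.169 -0.581 4.309
v -0.7 3.561 -4.692
v -0.088 3.295 -4.373
v -1.34 4.379 -2.788
v 0.003 3.717 -4.523
v -0.174 4.079 -4.739
v -0.553 4.243 -4.937
v -0.987 4.147 -5.041
v -1.312 3.826 -5.012
v -1.403 3.404 -4.861
v -1.225 3.042 -4.646
v -0.847 2.878 -4.448
v -0.412 2.974 -4.344
v -0.027 2.452 1.866
v 0.556 3.254 1.552
v 0.707 2.188 2.554
v 0.252 3.45 1.951
v -0.127 3.378 2.327
v -0.479 3.058 2.579
v -0.71 2.576 2.64
v -0.757 2.06 2.494
v -0.609 1.649 2.179
v -0.305 1.453 1.78
v 0.074 1.525 1.404
v 0.426 1.845 1.152
v 0.656 2.328 1.091
v 0.704 2.843 1.238
v -3.056 -0.519 0.12
v -2.56 -0.011 -0.553
v -1.72 -1.249 0.553
v -1.224 -0.741 -0.12
v -1.589 -0.286 0.665
v -2.414 0.165 0.398
v -1.866 -1.425 -0.398
v -2.691 -0.974 -0.665
v -1.825 -0.571 -0.873
v -1.653 0.132 -0.216
v -2.627 -1.392 0.216
v -2.455 -0.689 0.873
f 2 4 1
f 5 2 1
f 1 4 3
f 3 5 1
f 2 8 4
f 6 2 5
f 6 8 2
f 4 8 3
f 7 5 3
f 3 8 7
f 7 6 5
f 8 6 7
f 10 9 12
f 10 12 11
f 12 9 13
f 12 13 11
f 13 9 14
f 13 14 11
f 14 9 15
f 14 15 11
f 15 9 16
f 15 16 11
f 16 9 17
f 16 17 11
f 17 9 18
f 17 18 11
f 18 9 19
f 18 19 11
f 19 9 20
f 19 20 11
f 20 9 10
f 20 10 11
f 22 21 24
f 22 24 23
f 24 21 25
f 24 25 23
f 25 21 26
f 25 26 23
f 26 21 27
f 26 27 23
f 27 21 28
f 27 28 23
f 28 21 29
f 28 29 23
f 29 21 30
f 29 30 23
f 30 21 31
f 30 31 23
f 31 21 32
f 31 32 23
f 32 21 33
f 32 33 23
f 33 21 34
f 33 34 23
f 34 21 22
f 34 22 23
f 35 46 40
f 35 40 36
f 35 36 42
f 35 42 45
f 35 45 46
f 36 40 44
f 40 46 39
f 46 45 37
f 45 42 41
f 42 36 43
f 38 44 39
f 38 39 37
f 38 37 41
f 38 41 43
f 38 43 44
f 39 44 40
f 37 39 46
f 41 37 45
f 43 41 42
f 44 43 36



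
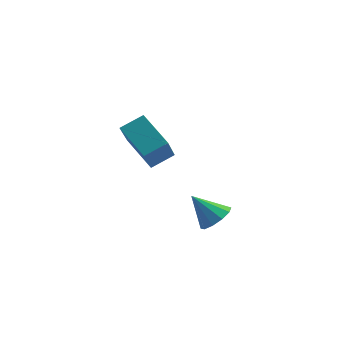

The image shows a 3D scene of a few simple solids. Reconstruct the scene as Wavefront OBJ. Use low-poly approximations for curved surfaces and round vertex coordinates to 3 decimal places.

v 4.407 -3.323 -0.904
v 4.861 -2.984 -0.476
v 3.493 -3.317 0.064
v 4.631 -2.682 -0.695
v 4.315 -2.625 -0.994
v 4.034 -2.834 -1.258
v 3.895 -3.23 -1.387
v 3.952 -3.661 -1.331
v 4.182 -3.963 -1.112
v 4.498 -4.021 -0.813
v 4.78 -3.812 -0.549
v 4.918 -3.416 -0.42
v -0.604 1.481 -0.689
v -0.464 0.271 0.73
v 0.126 2.121 -0.215
v 0.266 0.91 1.203
v 0.634 0.67 -1.503
v 0.774 -0.541 -0.085
v 1.364 1.309 -1.03
v 1.504 0.099 0.389
f 2 1 4
f 2 4 3
f 4 1 5
f 4 5 3
f 5 1 6
f 5 6 3
f 6 1 7
f 6 7 3
f 7 1 8
f 7 8 3
f 8 1 9
f 8 9 3
f 9 1 10
f 9 10 3
f 10 1 11
f 10 11 3
f 11 1 12
f 11 12 3
f 12 1 2
f 12 2 3
f 14 16 13
f 17 14 13
f 13 16 15
f 15 17 13
f 14 20 16
f 18 14 17
f 18 20 14
f 16 20 15
f 19 17 15
f 15 20 19
f 19 18 17
f 20 18 19



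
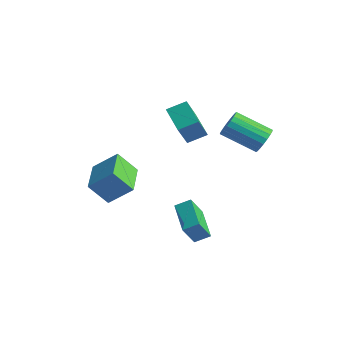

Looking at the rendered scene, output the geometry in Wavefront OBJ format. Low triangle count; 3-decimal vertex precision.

v -2.048 2.753 2.606
v -1.65 1.621 4.329
v -1.456 3.644 3.055
v -1.058 2.512 4.778
v -0.722 2.208 1.942
v -0.324 1.076 3.665
v -0.13 3.099 2.391
v 0.268 1.967 4.114
v -3.266 -2.038 1.076
v -2.257 -1.27 2.147
v -2.503 -1.399 -0.1
v -1.494 -0.631 0.971
v -2.006 -3.629 1.029
v -0.997 -2.861 2.1
v -1.243 -2.99 -0.147
v -0.234 -2.222 0.924
v 2.831 4.057 2.824
v 3.31 3.703 3.359
v 1.607 2.869 4.33
v 1.129 3.223 3.796
v 3.241 4.018 3.51
v 1.539 3.184 4.481
v 3.092 4.341 3.525
v 1.39 3.507 4.497
v 2.891 4.607 3.402
v 1.188 3.774 4.373
v 2.678 4.765 3.164
v 0.976 3.931 4.135
v 2.495 4.782 2.859
v 0.793 3.948 3.83
v 2.379 4.656 2.547
v 0.677 3.822 3.518
v 2.353 4.411 2.29
v 0.65 3.577 3.261
v 2.421 4.096 2.139
v 0.719 3.262 3.11
v 2.57 3.773 2.123
v 0.868 2.939 3.095
v 2.772 3.506 2.247
v 1.069 2.673 3.218
v 2.984 3.349 2.485
v 1.282 2.515 3.456
v 3.167 3.332 2.79
v 1.465 2.498 3.761
v 3.283 3.458 3.102
v 1.581 2.624 4.073
v 2.726 -1.001 -2.172
v 2.609 -1.739 -0.907
v 1.205 0.054 -1.697
v 1.088 -0.685 -0.432
v 3.272 -0.395 -1.768
v 3.155 -1.134 -0.503
v 1.751 0.659 -1.293
v 1.634 -0.079 -0.028
f 2 4 1
f 5 2 1
f 1 4 3
f 3 5 1
f 2 8 4
f 6 2 5
f 6 8 2
f 4 8 3
f 7 5 3
f 3 8 7
f 7 6 5
f 8 6 7
f 10 12 9
f 13 10 9
f 9 12 11
f 11 13 9
f 10 16 12
f 14 10 13
f 14 16 10
f 12 16 11
f 15 13 11
f 11 16 15
f 15 14 13
f 16 14 15
f 18 17 21
f 18 21 19
f 19 21 22
f 19 22 20
f 21 17 23
f 21 23 22
f 22 23 24
f 22 24 20
f 23 17 25
f 23 25 24
f 24 25 26
f 24 26 20
f 25 17 27
f 25 27 26
f 26 27 28
f 26 28 20
f 27 17 29
f 27 29 28
f 28 29 30
f 28 30 20
f 29 17 31
f 29 31 30
f 30 31 32
f 30 32 20
f 31 17 33
f 31 33 32
f 32 33 34
f 32 34 20
f 33 17 35
f 33 35 34
f 34 35 36
f 34 36 20
f 35 17 37
f 35 37 36
f 36 37 38
f 36 38 20
f 37 17 39
f 37 39 38
f 38 39 40
f 38 40 20
f 39 17 41
f 39 41 40
f 40 41 42
f 40 42 20
f 41 17 43
f 41 43 42
f 42 43 44
f 42 44 20
f 43 17 45
f 43 45 44
f 44 45 46
f 44 46 20
f 45 17 18
f 45 18 46
f 46 18 19
f 46 19 20
f 48 50 47
f 51 48 47
f 47 50 49
f 49 51 47
f 48 54 50
f 52 48 51
f 52 54 48
f 50 54 49
f 53 51 49
f 49 54 53
f 53 52 51
f 54 52 53



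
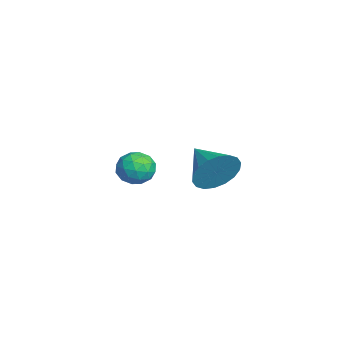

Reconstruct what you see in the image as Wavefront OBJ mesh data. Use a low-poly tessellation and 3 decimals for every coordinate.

v -3.153 -1.634 -3.382
v -2.621 -1.936 -3.863
v -3.699 -2.764 -3.277
v -3.167 -3.066 -3.758
v -2.959 -2.832 -3.046
v -2.622 -2.134 -3.111
v -3.698 -2.566 -4.029
v -3.361 -1.868 -4.094
v -2.958 -2.512 -4.263
v -2.501 -2.676 -3.655
v -3.819 -2.024 -3.485
v -3.362 -2.188 -2.877
v -2.839 -1.686 -3.632
v -3.481 -3.014 -3.508
v -3.359 -2.877 -3.09
v -3.046 -3.054 -3.373
v -2.839 -1.802 -3.189
v -2.527 -1.98 -3.472
v -2.725 -2.507 -2.992
v -3.793 -2.72 -3.668
v -3.481 -2.898 -3.951
v -3.274 -1.646 -3.767
v -2.961 -1.823 -4.05
v -3.595 -2.193 -4.148
v -2.725 -2.202 -4.15
v -3.046 -2.866 -4.088
v -3.358 -2.572 -4.248
v -3.16 -2.162 -4.286
v -2.456 -2.298 -3.792
v -2.777 -2.962 -3.731
v -2.655 -2.825 -3.312
v -2.456 -2.415 -3.35
v -2.654 -2.637 -4.028
v -3.543 -1.738 -3.409
v -3.864 -2.402 -3.348
v -3.864 -2.285 -3.79
v -3.665 -1.875 -3.828
v -3.274 -1.834 -3.052
v -3.595 -2.498 -2.99
v -3.16 -2.538 -2.854
v -2.962 -2.128 -2.892
v -3.666 -2.063 -3.112
v 1.456 -0.129 -1.549
v 1.846 -0.474 -0.791
v 0.064 -0.691 -1.091
v 1.733 -0.099 -0.672
v 1.565 0.271 -0.727
v 1.376 0.561 -0.945
v 1.203 0.715 -1.283
v 1.08 0.702 -1.673
v 1.031 0.524 -2.039
v 1.067 0.217 -2.308
v 1.179 -0.158 -2.426
v 1.347 -0.528 -2.371
v 1.536 -0.818 -2.153
v 1.709 -0.972 -1.815
v 1.833 -0.959 -1.425
v 1.881 -0.781 -1.06
f 1 38 17
f 38 12 41
f 17 41 6
f 38 41 17
f 1 17 13
f 17 6 18
f 13 18 2
f 17 18 13
f 1 13 22
f 13 2 23
f 22 23 8
f 13 23 22
f 1 22 34
f 22 8 37
f 34 37 11
f 22 37 34
f 1 34 38
f 34 11 42
f 38 42 12
f 34 42 38
f 2 18 29
f 18 6 32
f 29 32 10
f 18 32 29
f 6 41 19
f 41 12 40
f 19 40 5
f 41 40 19
f 12 42 39
f 42 11 35
f 39 35 3
f 42 35 39
f 11 37 36
f 37 8 24
f 36 24 7
f 37 24 36
f 8 23 28
f 23 2 25
f 28 25 9
f 23 25 28
f 4 30 16
f 30 10 31
f 16 31 5
f 30 31 16
f 4 16 14
f 16 5 15
f 14 15 3
f 16 15 14
f 4 14 21
f 14 3 20
f 21 20 7
f 14 20 21
f 4 21 26
f 21 7 27
f 26 27 9
f 21 27 26
f 4 26 30
f 26 9 33
f 30 33 10
f 26 33 30
f 5 31 19
f 31 10 32
f 19 32 6
f 31 32 19
f 3 15 39
f 15 5 40
f 39 40 12
f 15 40 39
f 7 20 36
f 20 3 35
f 36 35 11
f 20 35 36
f 9 27 28
f 27 7 24
f 28 24 8
f 27 24 28
f 10 33 29
f 33 9 25
f 29 25 2
f 33 25 29
f 44 43 46
f 44 46 45
f 46 43 47
f 46 47 45
f 47 43 48
f 47 48 45
f 48 43 49
f 48 49 45
f 49 43 50
f 49 50 45
f 50 43 51
f 50 51 45
f 51 43 52
f 51 52 45
f 52 43 53
f 52 53 45
f 53 43 54
f 53 54 45
f 54 43 55
f 54 55 45
f 55 43 56
f 55 56 45
f 56 43 57
f 56 57 45
f 57 43 58
f 57 58 45
f 58 43 44
f 58 44 45



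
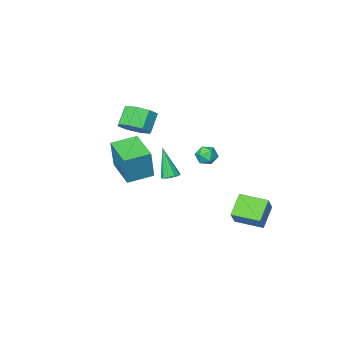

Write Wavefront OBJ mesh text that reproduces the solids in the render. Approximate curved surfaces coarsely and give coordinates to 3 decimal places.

v -2.596 2.404 -3.126
v -1.96 3.007 -2.023
v -3.631 3.697 -3.237
v -2.994 4.301 -2.133
v -1.626 3.099 -4.067
v -0.989 3.703 -2.963
v -2.66 4.393 -4.177
v -2.024 4.996 -3.074
v 2.6 0.263 0.803
v 2.892 0.475 2.669
v 2.859 2.228 0.539
v 3.151 2.441 2.404
v 4.089 0.039 0.596
v 4.381 0.252 2.461
v 4.348 2.005 0.331
v 4.64 2.217 2.197
v 2.85 3.964 1.437
v 3.131 3.565 1.258
v 2.91 3.216 3.203
v 3.334 3.796 1.349
v 3.353 4.092 1.474
v 3.18 4.339 1.584
v 2.881 4.443 1.638
v 2.57 4.364 1.615
v 2.366 4.133 1.524
v 2.347 3.837 1.399
v 2.521 3.59 1.289
v 2.82 3.486 1.235
v 1.359 -2.654 1.173
v 2.193 -2.892 1.67
v 1.456 -3.444 2.644
v 0.621 -3.206 2.147
v 1.926 -2.2 1.86
v 1.189 -2.753 2.834
v 1.327 -1.774 1.648
v 0.59 -2.327 2.622
v 0.746 -1.864 1.158
v 0.009 -2.416 2.131
v 0.524 -2.416 0.676
v -0.213 -2.968 1.65
v 0.791 -3.107 0.486
v 0.054 -3.66 1.46
v 1.39 -3.533 0.698
v 0.653 -4.086 1.672
v 1.971 -3.444 1.189
v 1.234 -3.996 2.162
v -1.21 1.31 0.708
v -0.585 1.12 0.475
v -1.695 0.72 -0.115
v -1.07 0.53 -0.348
v -1.303 0.285 0.258
v -1.004 0.65 0.767
v -1.276 1.19 -0.407
v -0.977 1.555 0.102
v -0.625 1.046 -0.214
v -0.642 0.487 0.197
v -1.638 1.353 0.163
v -1.655 0.794 0.574
f 2 4 1
f 5 2 1
f 1 4 3
f 3 5 1
f 2 8 4
f 6 2 5
f 6 8 2
f 4 8 3
f 7 5 3
f 3 8 7
f 7 6 5
f 8 6 7
f 10 12 9
f 13 10 9
f 9 12 11
f 11 13 9
f 10 16 12
f 14 10 13
f 14 16 10
f 12 16 11
f 15 13 11
f 11 16 15
f 15 14 13
f 16 14 15
f 18 17 20
f 18 20 19
f 20 17 21
f 20 21 19
f 21 17 22
f 21 22 19
f 22 17 23
f 22 23 19
f 23 17 24
f 23 24 19
f 24 17 25
f 24 25 19
f 25 17 26
f 25 26 19
f 26 17 27
f 26 27 19
f 27 17 28
f 27 28 19
f 28 17 18
f 28 18 19
f 30 29 33
f 30 33 31
f 31 33 34
f 31 34 32
f 33 29 35
f 33 35 34
f 34 35 36
f 34 36 32
f 35 29 37
f 35 37 36
f 36 37 38
f 36 38 32
f 37 29 39
f 37 39 38
f 38 39 40
f 38 40 32
f 39 29 41
f 39 41 40
f 40 41 42
f 40 42 32
f 41 29 43
f 41 43 42
f 42 43 44
f 42 44 32
f 43 29 45
f 43 45 44
f 44 45 46
f 44 46 32
f 45 29 30
f 45 30 46
f 46 30 31
f 46 31 32
f 47 58 52
f 47 52 48
f 47 48 54
f 47 54 57
f 47 57 58
f 48 52 56
f 52 58 51
f 58 57 49
f 57 54 53
f 54 48 55
f 50 56 51
f 50 51 49
f 50 49 53
f 50 53 55
f 50 55 56
f 51 56 52
f 49 51 58
f 53 49 57
f 55 53 54
f 56 55 48



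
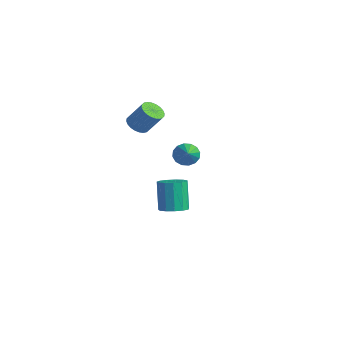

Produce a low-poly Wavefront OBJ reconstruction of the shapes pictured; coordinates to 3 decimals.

v -0.682 -3.434 2.714
v -0.026 -3.492 2.335
v 0.778 -2.985 3.646
v 0.122 -2.926 4.026
v -0.104 -3.212 2.274
v 0.701 -2.705 3.585
v -0.269 -2.966 2.28
v 0.535 -2.459 3.592
v -0.497 -2.791 2.352
v 0.307 -2.284 3.664
v -0.754 -2.714 2.48
v 0.051 -2.207 3.791
v -0.999 -2.747 2.643
v -0.195 -2.239 3.954
v -1.196 -2.884 2.817
v -0.392 -2.376 4.128
v -1.315 -3.104 2.975
v -0.511 -2.597 4.287
v -1.338 -3.375 3.094
v -0.534 -2.868 4.405
v -1.261 -3.655 3.155
v -0.456 -3.148 4.466
v -1.095 -3.901 3.148
v -0.291 -3.394 4.46
v -0.867 -4.076 3.076
v -0.063 -3.569 4.388
v -0.611 -4.153 2.949
v 0.194 -3.646 4.26
v -0.365 -4.121 2.786
v 0.439 -3.613 4.097
v -0.168 -3.984 2.612
v 0.636 -3.476 3.923
v -0.049 -3.763 2.453
v 0.755 -3.256 3.765
v -0.01 -1.43 -4.65
v 0.704 -0.906 -4.492
v 0.004 -0.526 -2.592
v -0.71 -1.05 -2.75
v 0.345 -0.604 -4.684
v -0.355 -0.224 -2.784
v -0.126 -0.564 -4.866
v -0.826 -0.184 -2.966
v -0.561 -0.799 -4.979
v -1.261 -0.42 -3.079
v -0.821 -1.234 -4.988
v -1.521 -0.855 -3.088
v -0.823 -1.732 -4.889
v -1.523 -1.352 -2.989
v -0.567 -2.133 -4.715
v -1.267 -1.754 -2.815
v -0.135 -2.311 -4.52
v -0.834 -1.932 -2.62
v 0.338 -2.21 -4.366
v -0.362 -1.83 -2.466
v 0.7 -1.86 -4.303
v -0 -1.481 -2.403
v 0.836 -1.374 -4.349
v 0.137 -0.995 -2.449
v 2.65 -2.441 1.464
v 3.048 -2.545 0.801
v 4.07 -3.339 2.456
v 3.174 -2.189 0.944
v 3.159 -1.9 1.226
v 3.008 -1.757 1.572
v 2.762 -1.796 1.889
v 2.485 -2.009 2.092
v 2.253 -2.338 2.127
v 2.127 -2.694 1.985
v 2.142 -2.982 1.703
v 2.293 -3.126 1.357
v 2.539 -3.086 1.04
v 2.816 -2.873 0.836
f 2 1 5
f 2 5 3
f 3 5 6
f 3 6 4
f 5 1 7
f 5 7 6
f 6 7 8
f 6 8 4
f 7 1 9
f 7 9 8
f 8 9 10
f 8 10 4
f 9 1 11
f 9 11 10
f 10 11 12
f 10 12 4
f 11 1 13
f 11 13 12
f 12 13 14
f 12 14 4
f 13 1 15
f 13 15 14
f 14 15 16
f 14 16 4
f 15 1 17
f 15 17 16
f 16 17 18
f 16 18 4
f 17 1 19
f 17 19 18
f 18 19 20
f 18 20 4
f 19 1 21
f 19 21 20
f 20 21 22
f 20 22 4
f 21 1 23
f 21 23 22
f 22 23 24
f 22 24 4
f 23 1 25
f 23 25 24
f 24 25 26
f 24 26 4
f 25 1 27
f 25 27 26
f 26 27 28
f 26 28 4
f 27 1 29
f 27 29 28
f 28 29 30
f 28 30 4
f 29 1 31
f 29 31 30
f 30 31 32
f 30 32 4
f 31 1 33
f 31 33 32
f 32 33 34
f 32 34 4
f 33 1 2
f 33 2 34
f 34 2 3
f 34 3 4
f 36 35 39
f 36 39 37
f 37 39 40
f 37 40 38
f 39 35 41
f 39 41 40
f 40 41 42
f 40 42 38
f 41 35 43
f 41 43 42
f 42 43 44
f 42 44 38
f 43 35 45
f 43 45 44
f 44 45 46
f 44 46 38
f 45 35 47
f 45 47 46
f 46 47 48
f 46 48 38
f 47 35 49
f 47 49 48
f 48 49 50
f 48 50 38
f 49 35 51
f 49 51 50
f 50 51 52
f 50 52 38
f 51 35 53
f 51 53 52
f 52 53 54
f 52 54 38
f 53 35 55
f 53 55 54
f 54 55 56
f 54 56 38
f 55 35 57
f 55 57 56
f 56 57 58
f 56 58 38
f 57 35 36
f 57 36 58
f 58 36 37
f 58 37 38
f 60 59 62
f 60 62 61
f 62 59 63
f 62 63 61
f 63 59 64
f 63 64 61
f 64 59 65
f 64 65 61
f 65 59 66
f 65 66 61
f 66 59 67
f 66 67 61
f 67 59 68
f 67 68 61
f 68 59 69
f 68 69 61
f 69 59 70
f 69 70 61
f 70 59 71
f 70 71 61
f 71 59 72
f 71 72 61
f 72 59 60
f 72 60 61



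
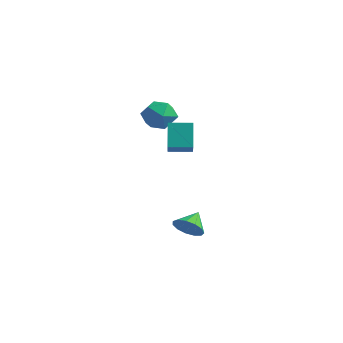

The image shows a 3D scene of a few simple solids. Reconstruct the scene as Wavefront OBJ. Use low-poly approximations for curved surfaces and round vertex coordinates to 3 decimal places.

v 4.016 -3.668 -2.876
v 4.76 -3.847 -2.348
v 3.704 -2.632 -2.084
v 4.92 -3.515 -2.72
v 4.793 -3.23 -3.141
v 4.419 -3.085 -3.479
v 3.917 -3.125 -3.624
v 3.447 -3.337 -3.533
v 3.157 -3.654 -3.233
v 3.14 -3.975 -2.819
v 3.401 -4.199 -2.424
v 3.857 -4.254 -2.172
v 4.364 -4.123 -2.143
v -1.612 -0.074 2.261
v -0.737 -0.856 3.006
v -0.675 0.967 2.253
v 0.2 0.185 2.999
v -0.9 -0.725 0.741
v -0.025 -1.507 1.487
v 0.037 0.316 0.734
v 0.912 -0.466 1.479
v -3.269 1.624 1.83
v -2.387 1.411 2.597
v -4.313 0.229 2.643
v -3.431 0.016 3.41
v -4.05 1.028 3.482
v -3.405 1.89 2.98
v -3.295 -0.25 2.26
v -2.65 0.612 1.758
v -2.403 0.253 2.863
v -2.87 1.043 3.618
v -3.83 0.597 1.622
v -4.297 1.387 2.377
f 2 1 4
f 2 4 3
f 4 1 5
f 4 5 3
f 5 1 6
f 5 6 3
f 6 1 7
f 6 7 3
f 7 1 8
f 7 8 3
f 8 1 9
f 8 9 3
f 9 1 10
f 9 10 3
f 10 1 11
f 10 11 3
f 11 1 12
f 11 12 3
f 12 1 13
f 12 13 3
f 13 1 2
f 13 2 3
f 15 17 14
f 18 15 14
f 14 17 16
f 16 18 14
f 15 21 17
f 19 15 18
f 19 21 15
f 17 21 16
f 20 18 16
f 16 21 20
f 20 19 18
f 21 19 20
f 22 33 27
f 22 27 23
f 22 23 29
f 22 29 32
f 22 32 33
f 23 27 31
f 27 33 26
f 33 32 24
f 32 29 28
f 29 23 30
f 25 31 26
f 25 26 24
f 25 24 28
f 25 28 30
f 25 30 31
f 26 31 27
f 24 26 33
f 28 24 32
f 30 28 29
f 31 30 23



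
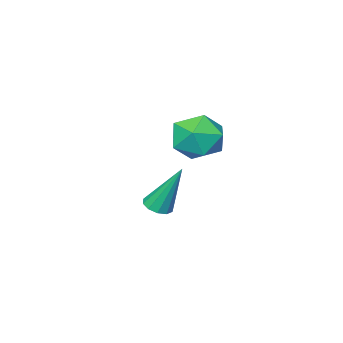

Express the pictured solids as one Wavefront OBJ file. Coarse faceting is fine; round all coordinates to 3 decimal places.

v 2.532 0.855 -4.558
v 3.04 0.696 -4.386
v 2.148 1.665 -2.682
v 3.067 1.015 -4.518
v 2.889 1.272 -4.666
v 2.574 1.37 -4.772
v 2.244 1.271 -4.797
v 2.023 1.013 -4.731
v 1.997 0.694 -4.598
v 2.175 0.437 -4.451
v 2.489 0.339 -4.344
v 2.82 0.438 -4.319
v 3.532 4.423 -0.783
v 4.069 3.577 -0.596
v 2.211 3.743 -0.064
v 2.748 2.897 0.123
v 2.967 3.761 0.619
v 3.784 4.181 0.175
v 2.496 3.139 -0.835
v 3.313 3.559 -1.279
v 3.429 2.783 -0.628
v 3.72 3.167 0.271
v 2.56 4.153 -0.931
v 2.851 4.537 -0.032
f 2 1 4
f 2 4 3
f 4 1 5
f 4 5 3
f 5 1 6
f 5 6 3
f 6 1 7
f 6 7 3
f 7 1 8
f 7 8 3
f 8 1 9
f 8 9 3
f 9 1 10
f 9 10 3
f 10 1 11
f 10 11 3
f 11 1 12
f 11 12 3
f 12 1 2
f 12 2 3
f 13 24 18
f 13 18 14
f 13 14 20
f 13 20 23
f 13 23 24
f 14 18 22
f 18 24 17
f 24 23 15
f 23 20 19
f 20 14 21
f 16 22 17
f 16 17 15
f 16 15 19
f 16 19 21
f 16 21 22
f 17 22 18
f 15 17 24
f 19 15 23
f 21 19 20
f 22 21 14



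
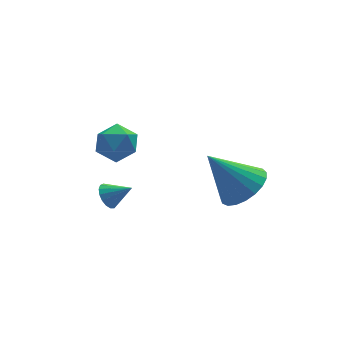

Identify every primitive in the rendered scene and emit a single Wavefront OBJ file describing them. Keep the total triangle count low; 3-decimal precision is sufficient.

v -2.167 -3.25 -2.138
v -1.792 -2.907 -2.417
v -1.373 -3.65 -1.562
v -1.873 -2.754 -2.2
v -2.021 -2.715 -1.968
v -2.203 -2.798 -1.776
v -2.376 -2.985 -1.666
v -2.502 -3.233 -1.665
v -2.551 -3.484 -1.772
v -2.512 -3.682 -1.963
v -2.394 -3.781 -2.194
v -2.224 -3.758 -2.412
v -2.042 -3.619 -2.568
v -1.887 -3.395 -2.625
v -1.797 -3.138 -2.571
v 2.742 -4.155 -2.149
v 3.444 -4.634 -1.482
v 1.498 -3.645 -0.471
v 3.6 -4.213 -1.495
v 3.607 -3.782 -1.62
v 3.465 -3.415 -1.837
v 3.198 -3.176 -2.108
v 2.852 -3.107 -2.386
v 2.487 -3.219 -2.623
v 2.166 -3.492 -2.777
v 1.945 -3.88 -2.824
v 1.862 -4.316 -2.753
v 1.931 -4.724 -2.578
v 2.14 -5.033 -2.329
v 2.453 -5.191 -2.048
v 2.817 -5.169 -1.785
v 3.167 -4.972 -1.585
v -2.15 -1.629 -0.843
v -1.607 -1.108 -1.362
v -1.013 -1.912 0.062
v -0.47 -1.391 -0.457
v -1.136 -1.006 0.038
v -1.839 -0.831 -0.522
v -0.781 -2.189 -0.778
v -1.484 -2.014 -1.338
v -0.761 -1.454 -1.322
v -0.98 -0.723 -0.818
v -1.64 -2.297 -0.482
v -1.859 -1.566 0.022
f 2 1 4
f 2 4 3
f 4 1 5
f 4 5 3
f 5 1 6
f 5 6 3
f 6 1 7
f 6 7 3
f 7 1 8
f 7 8 3
f 8 1 9
f 8 9 3
f 9 1 10
f 9 10 3
f 10 1 11
f 10 11 3
f 11 1 12
f 11 12 3
f 12 1 13
f 12 13 3
f 13 1 14
f 13 14 3
f 14 1 15
f 14 15 3
f 15 1 2
f 15 2 3
f 17 16 19
f 17 19 18
f 19 16 20
f 19 20 18
f 20 16 21
f 20 21 18
f 21 16 22
f 21 22 18
f 22 16 23
f 22 23 18
f 23 16 24
f 23 24 18
f 24 16 25
f 24 25 18
f 25 16 26
f 25 26 18
f 26 16 27
f 26 27 18
f 27 16 28
f 27 28 18
f 28 16 29
f 28 29 18
f 29 16 30
f 29 30 18
f 30 16 31
f 30 31 18
f 31 16 32
f 31 32 18
f 32 16 17
f 32 17 18
f 33 44 38
f 33 38 34
f 33 34 40
f 33 40 43
f 33 43 44
f 34 38 42
f 38 44 37
f 44 43 35
f 43 40 39
f 40 34 41
f 36 42 37
f 36 37 35
f 36 35 39
f 36 39 41
f 36 41 42
f 37 42 38
f 35 37 44
f 39 35 43
f 41 39 40
f 42 41 34



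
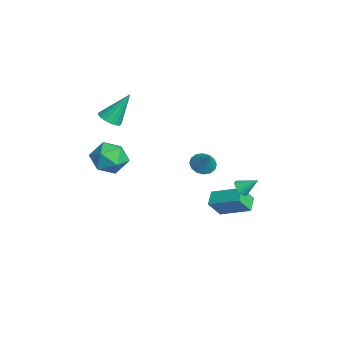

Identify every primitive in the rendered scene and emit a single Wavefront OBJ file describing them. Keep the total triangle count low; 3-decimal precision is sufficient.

v 1.536 3.354 -0.678
v 1.984 3.043 -0.514
v 1.864 4.206 0.038
v 2.069 3.155 -0.686
v 2.074 3.297 -0.857
v 1.996 3.448 -1.001
v 1.848 3.585 -1.095
v 1.653 3.686 -1.126
v 1.44 3.738 -1.089
v 1.241 3.73 -0.989
v 1.087 3.666 -0.842
v 1.002 3.554 -0.67
v 0.997 3.412 -0.499
v 1.075 3.261 -0.355
v 1.223 3.124 -0.261
v 1.418 3.022 -0.23
v 1.632 2.971 -0.267
v 1.83 2.979 -0.367
v -1.701 3.004 -4.819
v -1.475 2.246 -3.737
v -2.547 3.387 -4.373
v -2.32 2.63 -3.292
v -0.6 4.49 -4.008
v -0.373 3.733 -2.927
v -1.445 4.874 -3.563
v -1.219 4.116 -2.481
v 1.103 1.355 1.254
v 1.598 0.895 0.928
v 1.937 1.505 2.306
v 1.692 1.25 0.802
v 1.629 1.633 0.798
v 1.425 1.941 0.915
v 1.135 2.093 1.124
v 0.836 2.046 1.367
v 0.609 1.815 1.581
v 0.514 1.46 1.706
v 0.577 1.077 1.711
v 0.782 0.768 1.593
v 1.072 0.617 1.385
v 1.371 0.663 1.141
v -2.343 -2.481 0.922
v -1.577 -2.829 0.068
v -3.803 -3.311 -0.048
v -3.037 -3.659 -0.902
v -2.987 -4.156 0.187
v -2.084 -3.644 0.787
v -3.296 -2.496 -0.767
v -2.393 -1.984 -0.167
v -2.166 -2.839 -0.976
v -1.975 -3.865 -0.386
v -3.405 -2.275 0.406
v -3.214 -3.301 0.996
v -3.619 -2.862 2.564
v -2.879 -2.951 2.647
v -3.681 -1.678 4.356
v -2.908 -2.653 2.449
v -3.1 -2.403 2.278
v -3.411 -2.258 2.171
v -3.77 -2.252 2.155
v -4.094 -2.385 2.232
v -4.309 -2.628 2.385
v -4.367 -2.925 2.579
v -4.253 -3.207 2.77
v -3.994 -3.41 2.913
v -3.649 -3.488 2.976
v -3.298 -3.423 2.945
v -3.02 -3.229 2.826
f 2 1 4
f 2 4 3
f 4 1 5
f 4 5 3
f 5 1 6
f 5 6 3
f 6 1 7
f 6 7 3
f 7 1 8
f 7 8 3
f 8 1 9
f 8 9 3
f 9 1 10
f 9 10 3
f 10 1 11
f 10 11 3
f 11 1 12
f 11 12 3
f 12 1 13
f 12 13 3
f 13 1 14
f 13 14 3
f 14 1 15
f 14 15 3
f 15 1 16
f 15 16 3
f 16 1 17
f 16 17 3
f 17 1 18
f 17 18 3
f 18 1 2
f 18 2 3
f 20 22 19
f 23 20 19
f 19 22 21
f 21 23 19
f 20 26 22
f 24 20 23
f 24 26 20
f 22 26 21
f 25 23 21
f 21 26 25
f 25 24 23
f 26 24 25
f 28 27 30
f 28 30 29
f 30 27 31
f 30 31 29
f 31 27 32
f 31 32 29
f 32 27 33
f 32 33 29
f 33 27 34
f 33 34 29
f 34 27 35
f 34 35 29
f 35 27 36
f 35 36 29
f 36 27 37
f 36 37 29
f 37 27 38
f 37 38 29
f 38 27 39
f 38 39 29
f 39 27 40
f 39 40 29
f 40 27 28
f 40 28 29
f 41 52 46
f 41 46 42
f 41 42 48
f 41 48 51
f 41 51 52
f 42 46 50
f 46 52 45
f 52 51 43
f 51 48 47
f 48 42 49
f 44 50 45
f 44 45 43
f 44 43 47
f 44 47 49
f 44 49 50
f 45 50 46
f 43 45 52
f 47 43 51
f 49 47 48
f 50 49 42
f 54 53 56
f 54 56 55
f 56 53 57
f 56 57 55
f 57 53 58
f 57 58 55
f 58 53 59
f 58 59 55
f 59 53 60
f 59 60 55
f 60 53 61
f 60 61 55
f 61 53 62
f 61 62 55
f 62 53 63
f 62 63 55
f 63 53 64
f 63 64 55
f 64 53 65
f 64 65 55
f 65 53 66
f 65 66 55
f 66 53 67
f 66 67 55
f 67 53 54
f 67 54 55

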